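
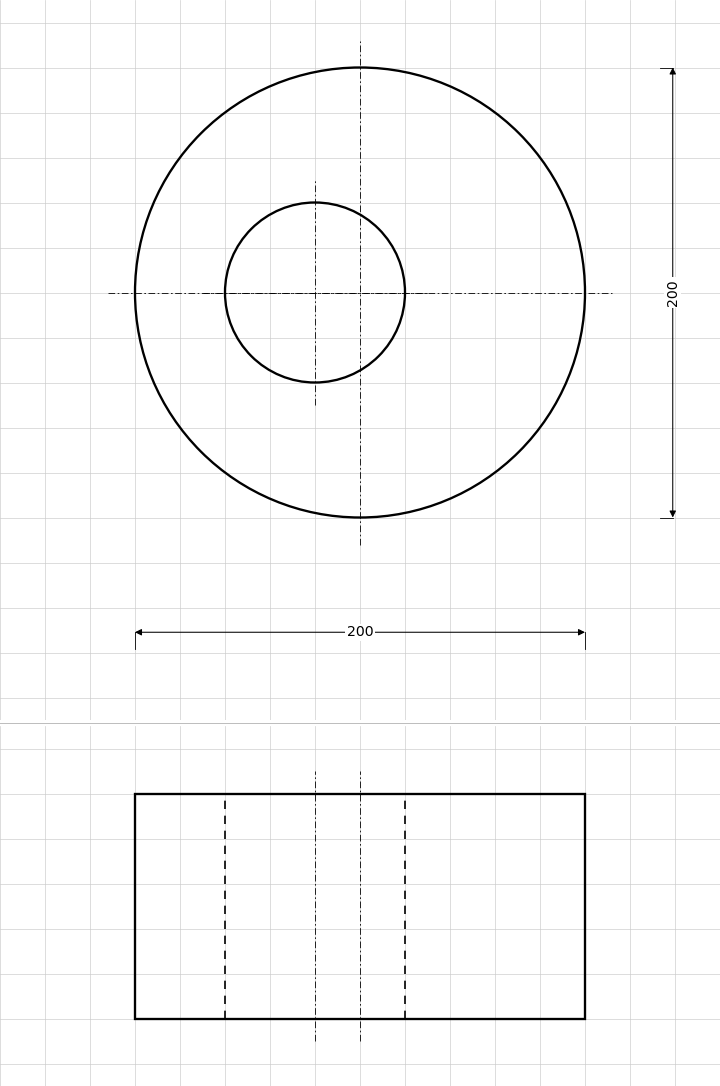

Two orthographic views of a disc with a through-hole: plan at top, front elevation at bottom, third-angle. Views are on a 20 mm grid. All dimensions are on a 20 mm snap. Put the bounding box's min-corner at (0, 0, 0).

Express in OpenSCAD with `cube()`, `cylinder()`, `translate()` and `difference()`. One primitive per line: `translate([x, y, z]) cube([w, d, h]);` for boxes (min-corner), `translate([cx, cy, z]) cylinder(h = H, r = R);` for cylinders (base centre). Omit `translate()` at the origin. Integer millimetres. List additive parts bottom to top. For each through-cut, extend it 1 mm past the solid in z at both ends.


difference() {
  translate([100, 100, 0]) cylinder(h = 100, r = 100);
  translate([80, 100, -1]) cylinder(h = 102, r = 40);
}


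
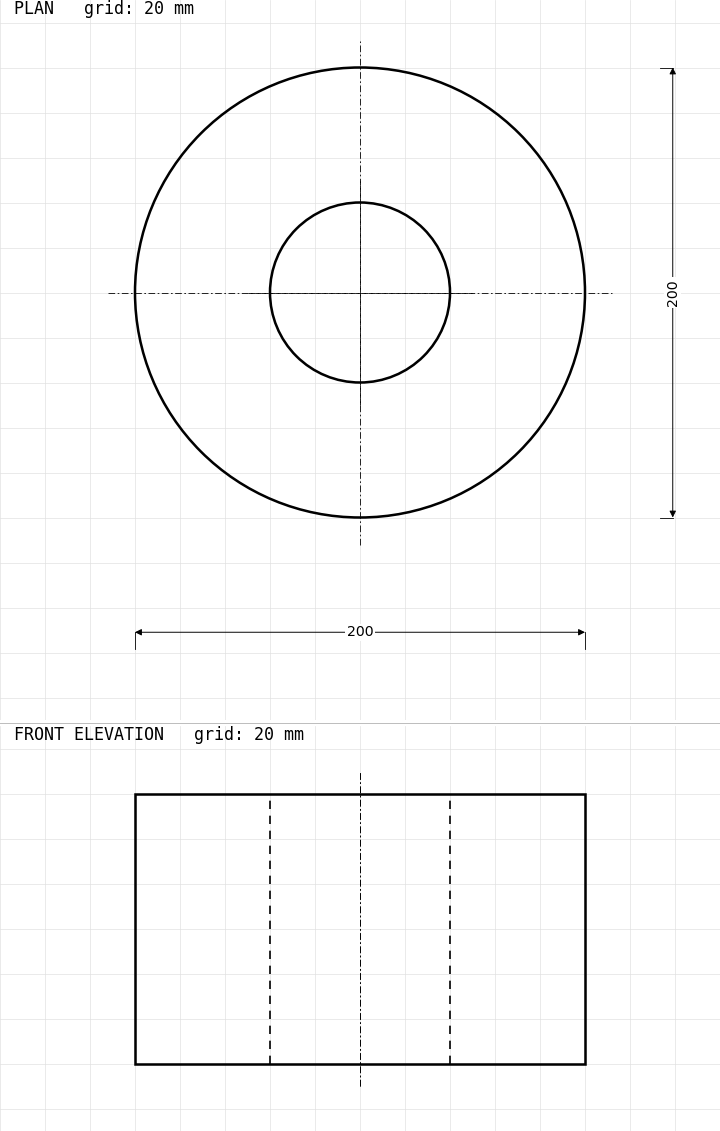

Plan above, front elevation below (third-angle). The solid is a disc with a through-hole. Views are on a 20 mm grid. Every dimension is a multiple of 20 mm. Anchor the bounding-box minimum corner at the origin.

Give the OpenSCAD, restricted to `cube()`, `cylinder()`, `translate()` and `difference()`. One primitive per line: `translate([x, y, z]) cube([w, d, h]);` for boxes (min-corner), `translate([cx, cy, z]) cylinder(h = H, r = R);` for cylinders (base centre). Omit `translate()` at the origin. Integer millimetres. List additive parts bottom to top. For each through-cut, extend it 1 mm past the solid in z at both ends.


difference() {
  translate([100, 100, 0]) cylinder(h = 120, r = 100);
  translate([100, 100, -1]) cylinder(h = 122, r = 40);
}


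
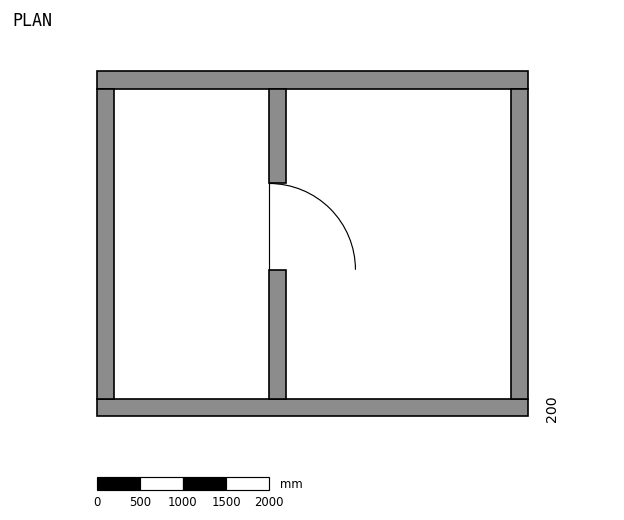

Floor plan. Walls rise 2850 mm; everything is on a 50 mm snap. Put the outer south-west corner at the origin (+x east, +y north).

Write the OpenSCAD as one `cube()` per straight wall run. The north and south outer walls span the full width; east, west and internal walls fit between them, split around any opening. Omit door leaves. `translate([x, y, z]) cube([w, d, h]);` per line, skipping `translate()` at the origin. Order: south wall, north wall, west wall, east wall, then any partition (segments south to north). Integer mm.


cube([5000, 200, 2850]);
translate([0, 3800, 0]) cube([5000, 200, 2850]);
translate([0, 200, 0]) cube([200, 3600, 2850]);
translate([4800, 200, 0]) cube([200, 3600, 2850]);
translate([2000, 200, 0]) cube([200, 1500, 2850]);
translate([2000, 2700, 0]) cube([200, 1100, 2850]);


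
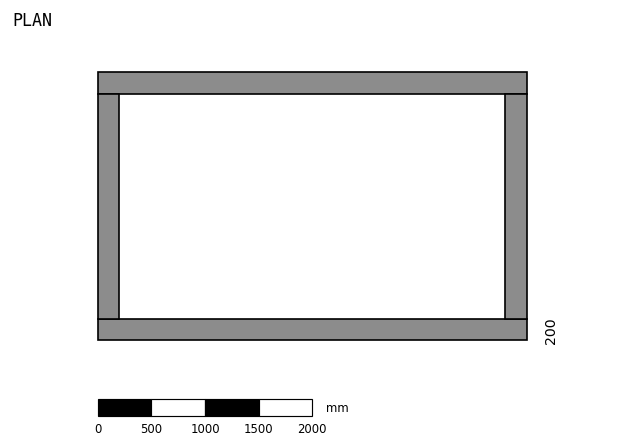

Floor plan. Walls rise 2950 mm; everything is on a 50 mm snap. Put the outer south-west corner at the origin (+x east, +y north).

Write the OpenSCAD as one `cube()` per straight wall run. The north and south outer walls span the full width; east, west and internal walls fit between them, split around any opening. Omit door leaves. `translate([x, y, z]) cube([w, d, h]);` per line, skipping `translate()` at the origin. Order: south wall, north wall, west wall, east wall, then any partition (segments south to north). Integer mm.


cube([4000, 200, 2950]);
translate([0, 2300, 0]) cube([4000, 200, 2950]);
translate([0, 200, 0]) cube([200, 2100, 2950]);
translate([3800, 200, 0]) cube([200, 2100, 2950]);


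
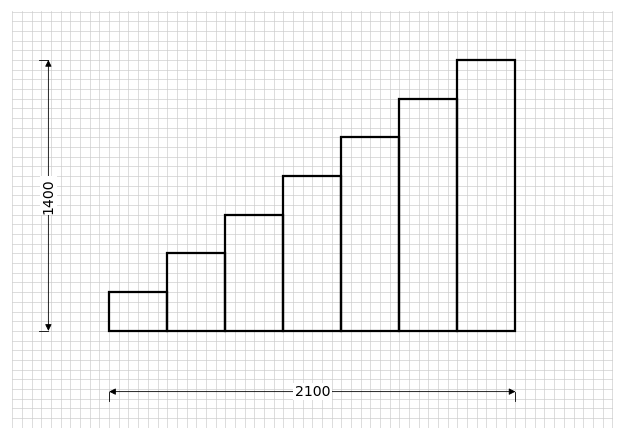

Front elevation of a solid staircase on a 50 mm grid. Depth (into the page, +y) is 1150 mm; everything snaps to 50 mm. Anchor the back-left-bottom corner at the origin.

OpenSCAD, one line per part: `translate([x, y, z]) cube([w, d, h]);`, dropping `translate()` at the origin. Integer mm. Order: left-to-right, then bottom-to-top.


cube([300, 1150, 200]);
translate([300, 0, 0]) cube([300, 1150, 400]);
translate([600, 0, 0]) cube([300, 1150, 600]);
translate([900, 0, 0]) cube([300, 1150, 800]);
translate([1200, 0, 0]) cube([300, 1150, 1000]);
translate([1500, 0, 0]) cube([300, 1150, 1200]);
translate([1800, 0, 0]) cube([300, 1150, 1400]);


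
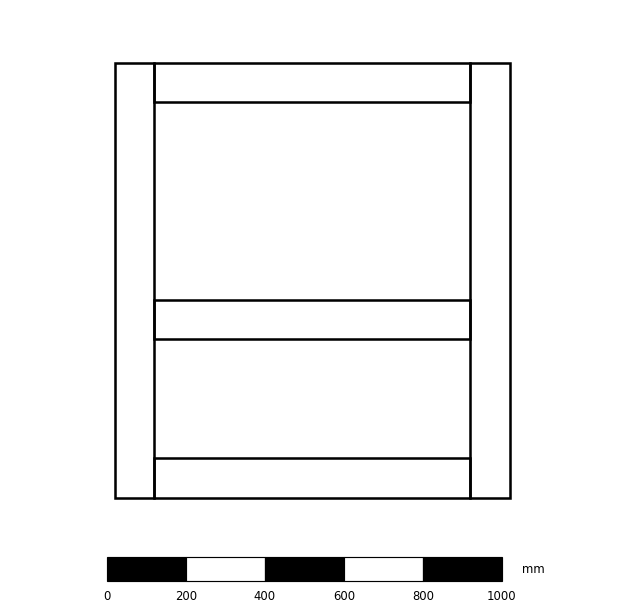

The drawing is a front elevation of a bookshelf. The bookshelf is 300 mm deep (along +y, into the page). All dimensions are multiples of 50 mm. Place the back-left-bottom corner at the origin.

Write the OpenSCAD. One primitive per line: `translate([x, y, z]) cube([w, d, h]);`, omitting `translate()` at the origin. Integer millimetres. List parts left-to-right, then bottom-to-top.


cube([100, 300, 1100]);
translate([100, 0, 0]) cube([800, 300, 100]);
translate([100, 0, 400]) cube([800, 300, 100]);
translate([100, 0, 1000]) cube([800, 300, 100]);
translate([900, 0, 0]) cube([100, 300, 1100]);


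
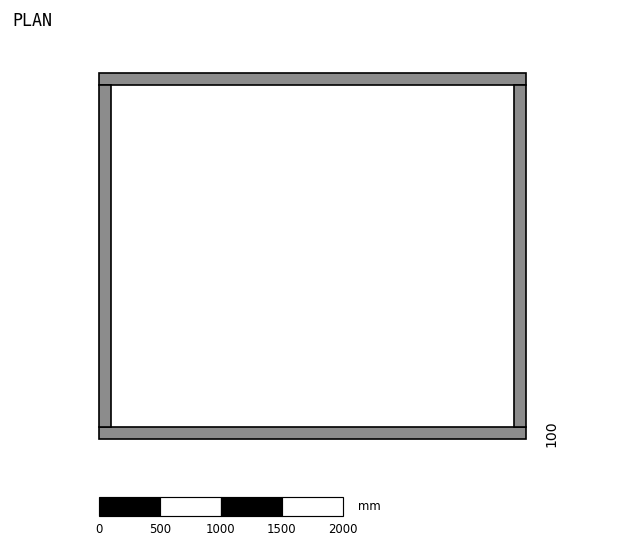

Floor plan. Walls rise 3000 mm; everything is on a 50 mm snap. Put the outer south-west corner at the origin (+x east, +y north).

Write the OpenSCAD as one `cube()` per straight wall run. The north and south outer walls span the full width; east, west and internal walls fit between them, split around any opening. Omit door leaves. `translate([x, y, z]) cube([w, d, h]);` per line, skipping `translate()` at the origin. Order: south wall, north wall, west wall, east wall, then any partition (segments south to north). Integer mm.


cube([3500, 100, 3000]);
translate([0, 2900, 0]) cube([3500, 100, 3000]);
translate([0, 100, 0]) cube([100, 2800, 3000]);
translate([3400, 100, 0]) cube([100, 2800, 3000]);


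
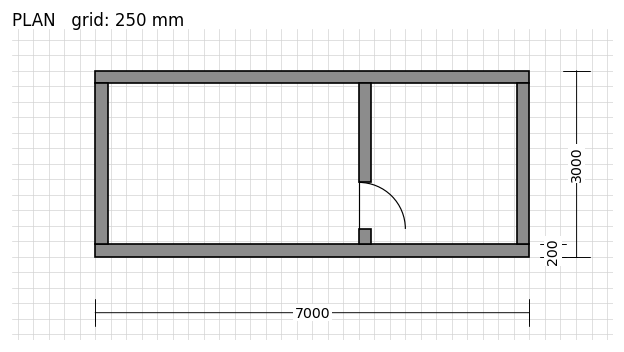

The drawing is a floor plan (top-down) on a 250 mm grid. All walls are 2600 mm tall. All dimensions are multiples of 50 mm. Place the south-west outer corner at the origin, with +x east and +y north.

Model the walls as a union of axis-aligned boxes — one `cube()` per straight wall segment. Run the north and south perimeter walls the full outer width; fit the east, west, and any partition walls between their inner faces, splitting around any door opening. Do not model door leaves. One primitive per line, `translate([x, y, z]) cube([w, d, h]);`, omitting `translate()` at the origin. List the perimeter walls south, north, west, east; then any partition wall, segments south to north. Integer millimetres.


cube([7000, 200, 2600]);
translate([0, 2800, 0]) cube([7000, 200, 2600]);
translate([0, 200, 0]) cube([200, 2600, 2600]);
translate([6800, 200, 0]) cube([200, 2600, 2600]);
translate([4250, 200, 0]) cube([200, 250, 2600]);
translate([4250, 1200, 0]) cube([200, 1600, 2600]);


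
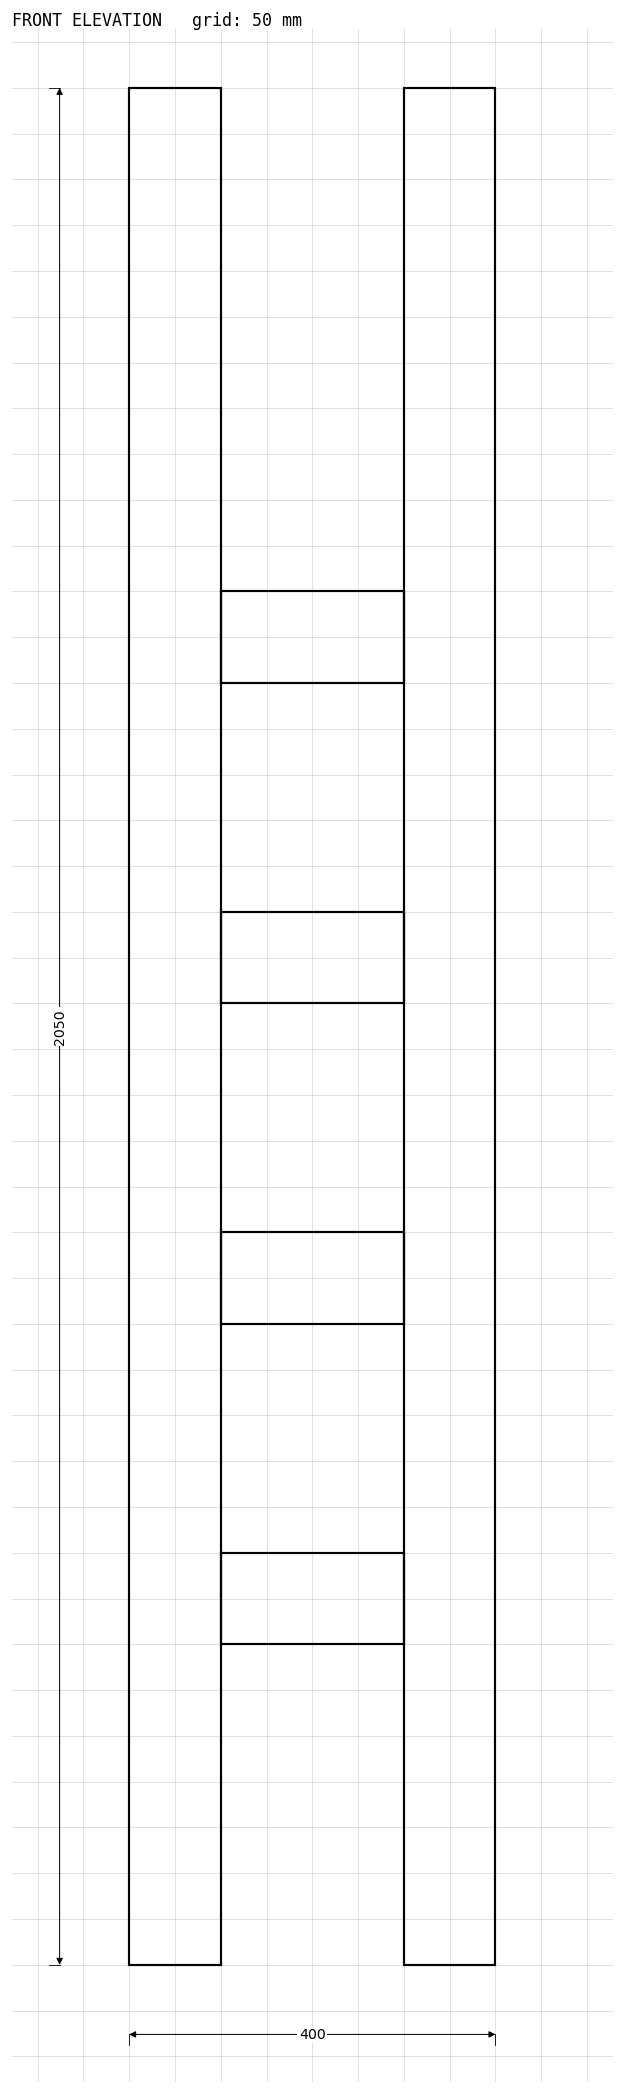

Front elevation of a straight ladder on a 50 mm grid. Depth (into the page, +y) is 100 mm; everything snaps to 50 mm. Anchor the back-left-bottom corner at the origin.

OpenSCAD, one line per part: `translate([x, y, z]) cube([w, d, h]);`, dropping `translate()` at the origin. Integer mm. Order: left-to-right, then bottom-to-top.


cube([100, 100, 2050]);
translate([100, 0, 350]) cube([200, 100, 100]);
translate([100, 0, 700]) cube([200, 100, 100]);
translate([100, 0, 1050]) cube([200, 100, 100]);
translate([100, 0, 1400]) cube([200, 100, 100]);
translate([300, 0, 0]) cube([100, 100, 2050]);


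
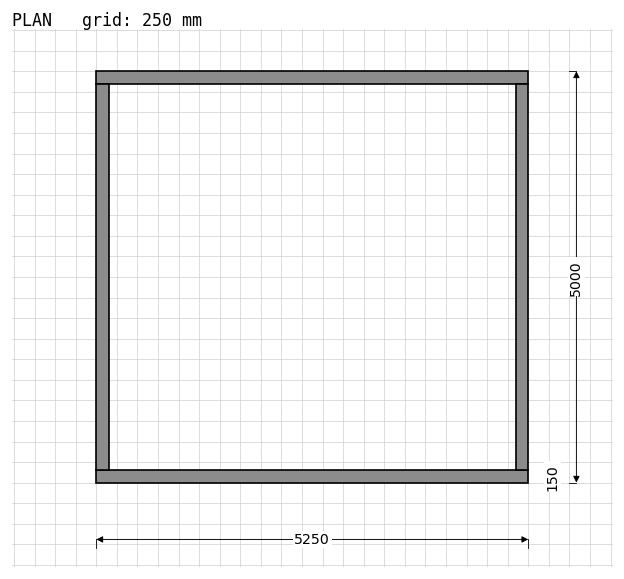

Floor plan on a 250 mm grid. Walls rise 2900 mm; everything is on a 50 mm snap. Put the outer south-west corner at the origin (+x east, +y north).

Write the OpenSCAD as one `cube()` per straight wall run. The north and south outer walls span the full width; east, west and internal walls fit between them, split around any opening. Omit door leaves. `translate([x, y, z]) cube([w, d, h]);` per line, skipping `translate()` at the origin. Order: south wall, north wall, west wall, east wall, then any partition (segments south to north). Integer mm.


cube([5250, 150, 2900]);
translate([0, 4850, 0]) cube([5250, 150, 2900]);
translate([0, 150, 0]) cube([150, 4700, 2900]);
translate([5100, 150, 0]) cube([150, 4700, 2900]);


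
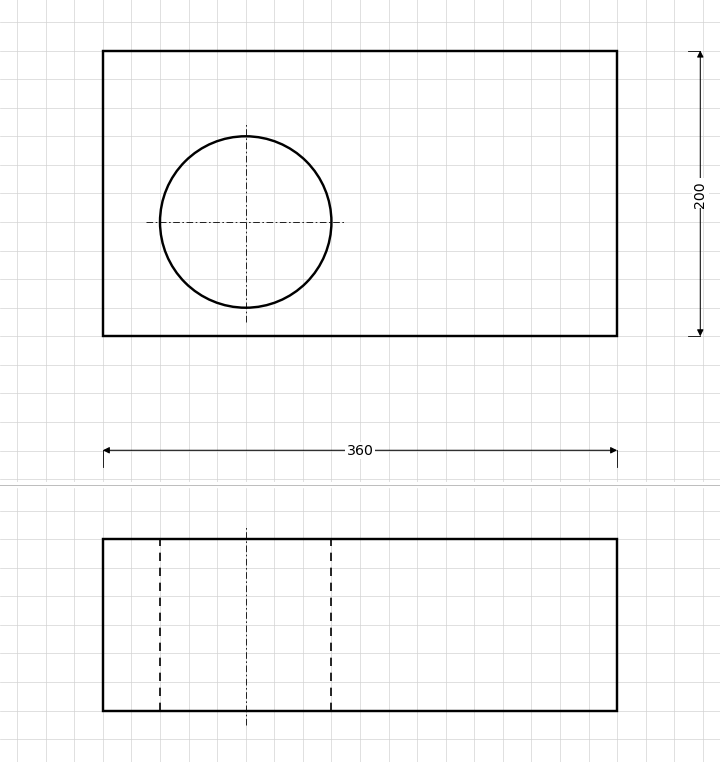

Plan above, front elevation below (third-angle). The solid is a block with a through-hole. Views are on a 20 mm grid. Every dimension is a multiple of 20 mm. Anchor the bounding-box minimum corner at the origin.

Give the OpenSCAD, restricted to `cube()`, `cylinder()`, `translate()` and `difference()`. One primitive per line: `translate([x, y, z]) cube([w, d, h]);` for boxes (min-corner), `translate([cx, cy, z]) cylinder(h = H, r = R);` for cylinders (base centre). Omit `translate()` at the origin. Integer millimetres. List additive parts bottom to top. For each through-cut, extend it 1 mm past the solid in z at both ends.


difference() {
  cube([360, 200, 120]);
  translate([100, 80, -1]) cylinder(h = 122, r = 60);
}


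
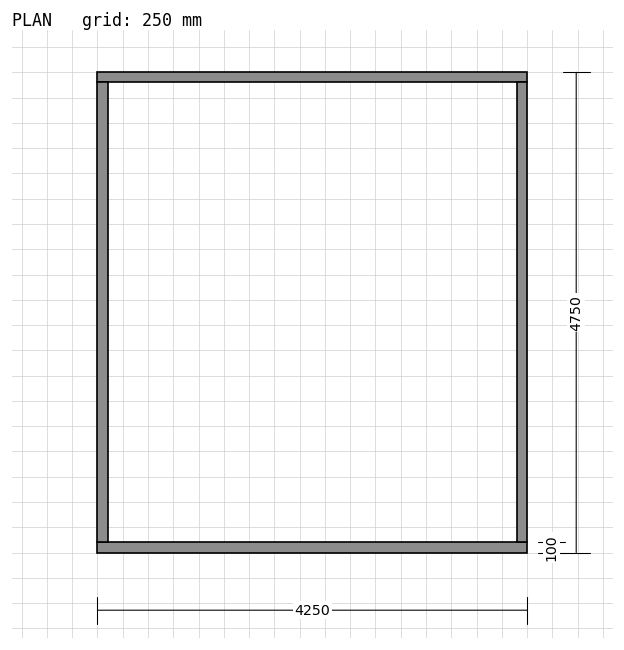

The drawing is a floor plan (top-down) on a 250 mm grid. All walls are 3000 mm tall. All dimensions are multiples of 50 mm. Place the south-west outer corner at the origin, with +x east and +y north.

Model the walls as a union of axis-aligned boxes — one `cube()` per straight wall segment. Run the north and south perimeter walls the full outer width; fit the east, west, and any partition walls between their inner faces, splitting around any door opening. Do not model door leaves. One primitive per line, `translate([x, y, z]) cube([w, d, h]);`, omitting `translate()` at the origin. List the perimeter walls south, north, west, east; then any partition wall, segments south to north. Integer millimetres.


cube([4250, 100, 3000]);
translate([0, 4650, 0]) cube([4250, 100, 3000]);
translate([0, 100, 0]) cube([100, 4550, 3000]);
translate([4150, 100, 0]) cube([100, 4550, 3000]);


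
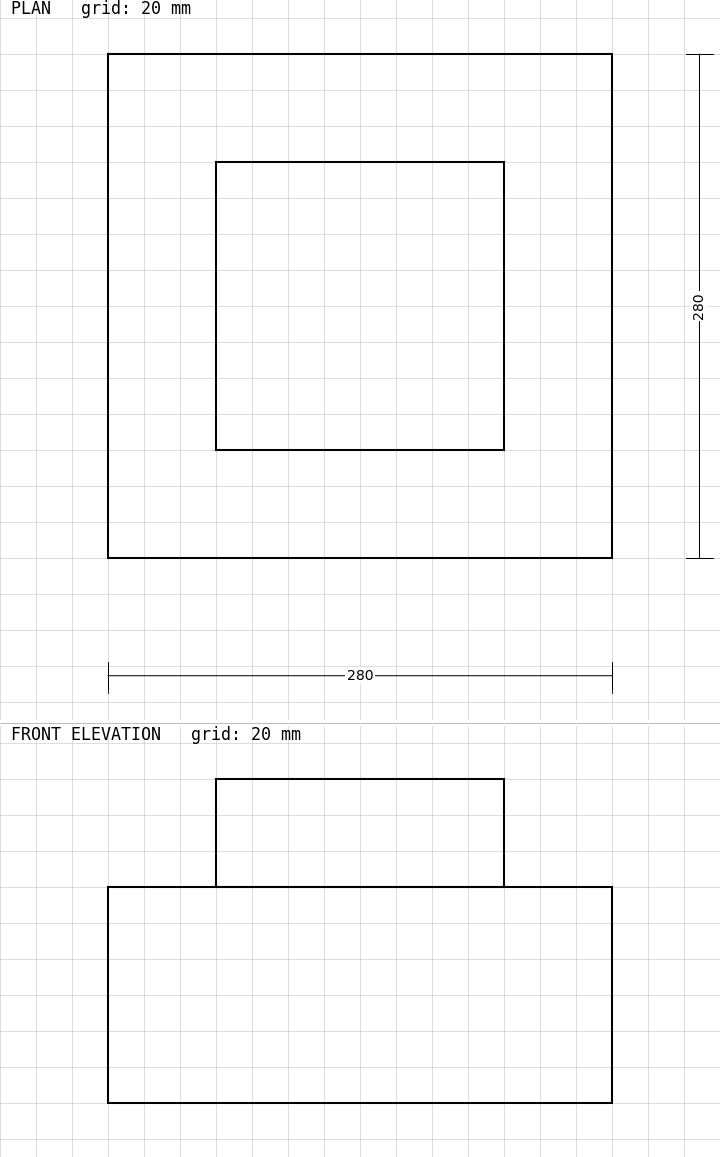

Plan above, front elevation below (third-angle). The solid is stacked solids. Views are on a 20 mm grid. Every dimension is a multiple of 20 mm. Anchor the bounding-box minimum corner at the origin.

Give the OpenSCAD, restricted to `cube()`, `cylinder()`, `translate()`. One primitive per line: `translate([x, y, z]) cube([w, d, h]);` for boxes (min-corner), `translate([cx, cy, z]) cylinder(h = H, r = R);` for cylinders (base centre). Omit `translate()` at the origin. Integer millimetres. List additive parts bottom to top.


cube([280, 280, 120]);
translate([60, 60, 120]) cube([160, 160, 60]);


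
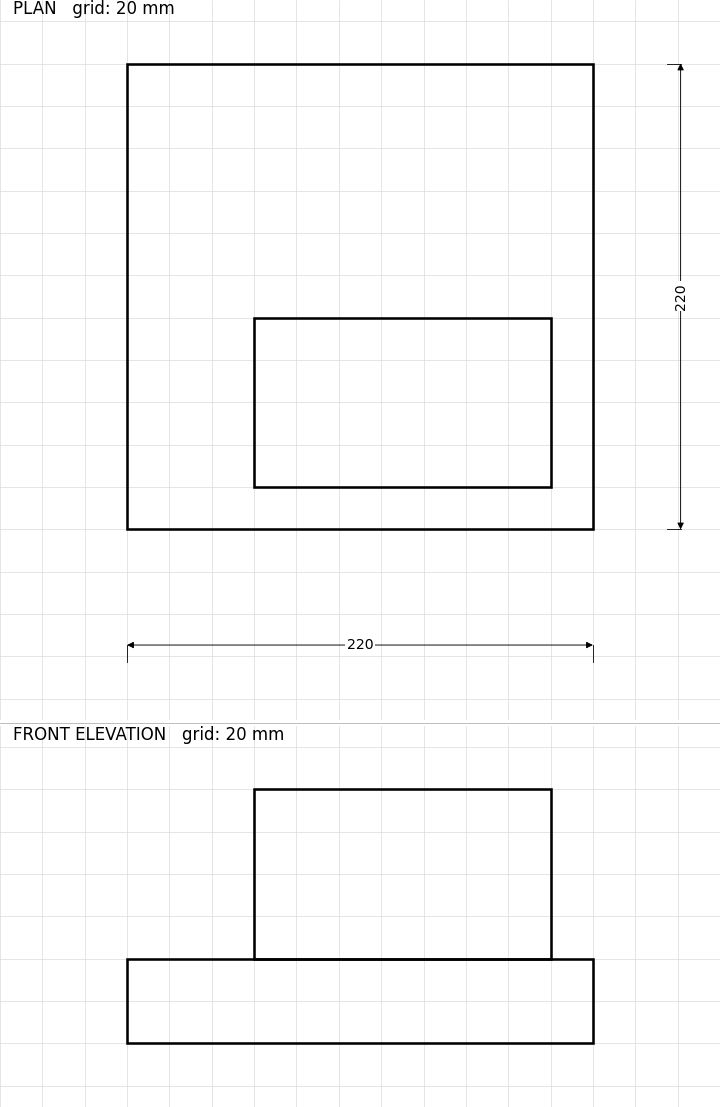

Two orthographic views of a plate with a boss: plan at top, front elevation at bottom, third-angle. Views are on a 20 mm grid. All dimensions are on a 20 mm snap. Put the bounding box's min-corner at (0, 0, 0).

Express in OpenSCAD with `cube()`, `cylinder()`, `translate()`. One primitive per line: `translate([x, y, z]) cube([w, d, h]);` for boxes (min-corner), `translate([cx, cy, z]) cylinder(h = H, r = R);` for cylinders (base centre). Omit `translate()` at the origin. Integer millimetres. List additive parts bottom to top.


cube([220, 220, 40]);
translate([60, 20, 40]) cube([140, 80, 80]);


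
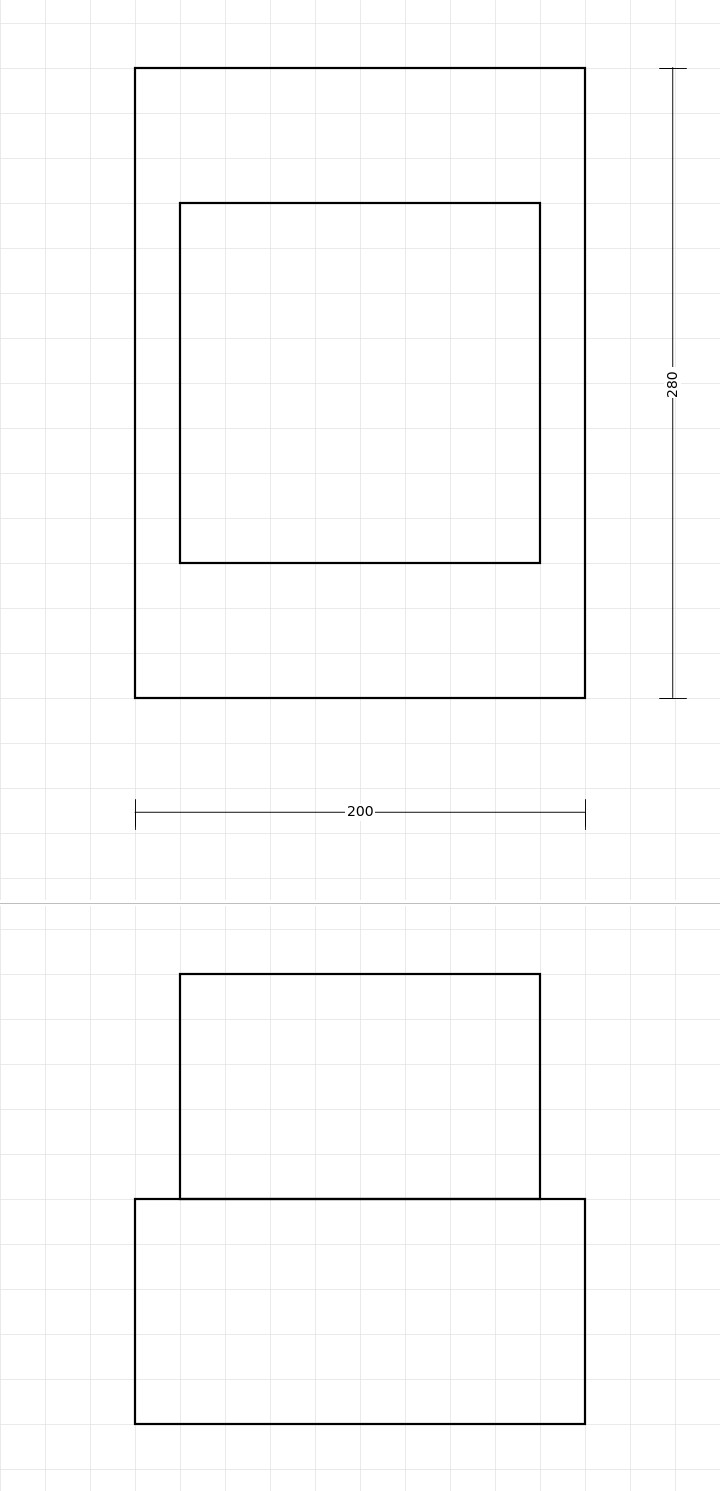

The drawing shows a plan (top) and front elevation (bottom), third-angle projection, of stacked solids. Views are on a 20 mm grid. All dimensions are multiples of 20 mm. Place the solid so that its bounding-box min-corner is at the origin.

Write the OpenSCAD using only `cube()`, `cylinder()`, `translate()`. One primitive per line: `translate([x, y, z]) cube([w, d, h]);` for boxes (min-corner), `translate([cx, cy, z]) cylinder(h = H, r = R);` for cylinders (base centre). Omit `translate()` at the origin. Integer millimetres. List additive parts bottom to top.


cube([200, 280, 100]);
translate([20, 60, 100]) cube([160, 160, 100]);


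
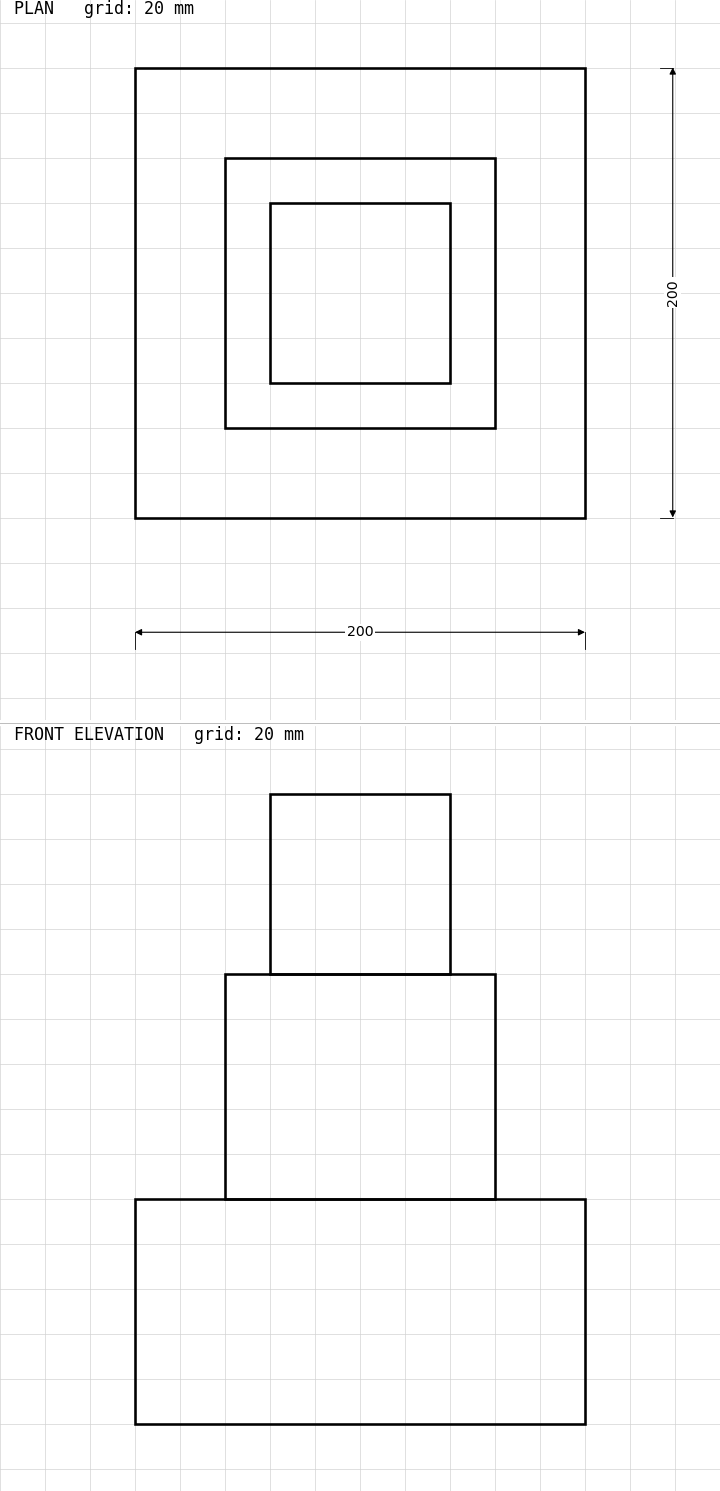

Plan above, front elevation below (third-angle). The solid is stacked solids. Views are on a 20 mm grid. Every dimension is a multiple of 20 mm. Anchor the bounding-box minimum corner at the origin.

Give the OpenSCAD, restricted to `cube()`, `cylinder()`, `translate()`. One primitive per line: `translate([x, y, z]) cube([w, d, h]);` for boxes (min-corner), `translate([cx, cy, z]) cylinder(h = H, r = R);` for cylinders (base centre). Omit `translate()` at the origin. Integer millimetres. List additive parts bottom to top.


cube([200, 200, 100]);
translate([40, 40, 100]) cube([120, 120, 100]);
translate([60, 60, 200]) cube([80, 80, 80]);


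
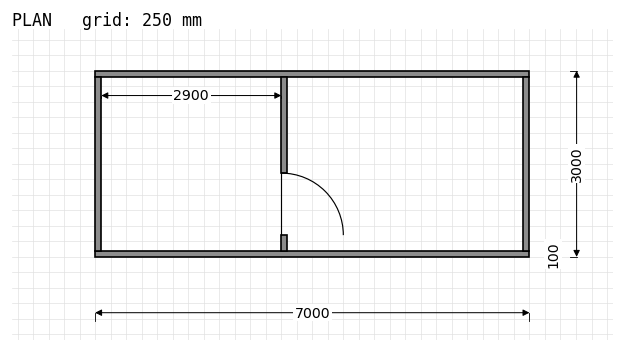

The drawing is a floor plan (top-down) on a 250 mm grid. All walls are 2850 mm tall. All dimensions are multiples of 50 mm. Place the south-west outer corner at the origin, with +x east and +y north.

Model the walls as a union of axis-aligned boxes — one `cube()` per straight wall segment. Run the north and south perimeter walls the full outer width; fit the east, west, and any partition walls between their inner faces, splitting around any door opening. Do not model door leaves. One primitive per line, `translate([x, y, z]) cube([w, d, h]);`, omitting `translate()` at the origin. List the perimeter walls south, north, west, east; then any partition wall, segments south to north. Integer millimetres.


cube([7000, 100, 2850]);
translate([0, 2900, 0]) cube([7000, 100, 2850]);
translate([0, 100, 0]) cube([100, 2800, 2850]);
translate([6900, 100, 0]) cube([100, 2800, 2850]);
translate([3000, 100, 0]) cube([100, 250, 2850]);
translate([3000, 1350, 0]) cube([100, 1550, 2850]);


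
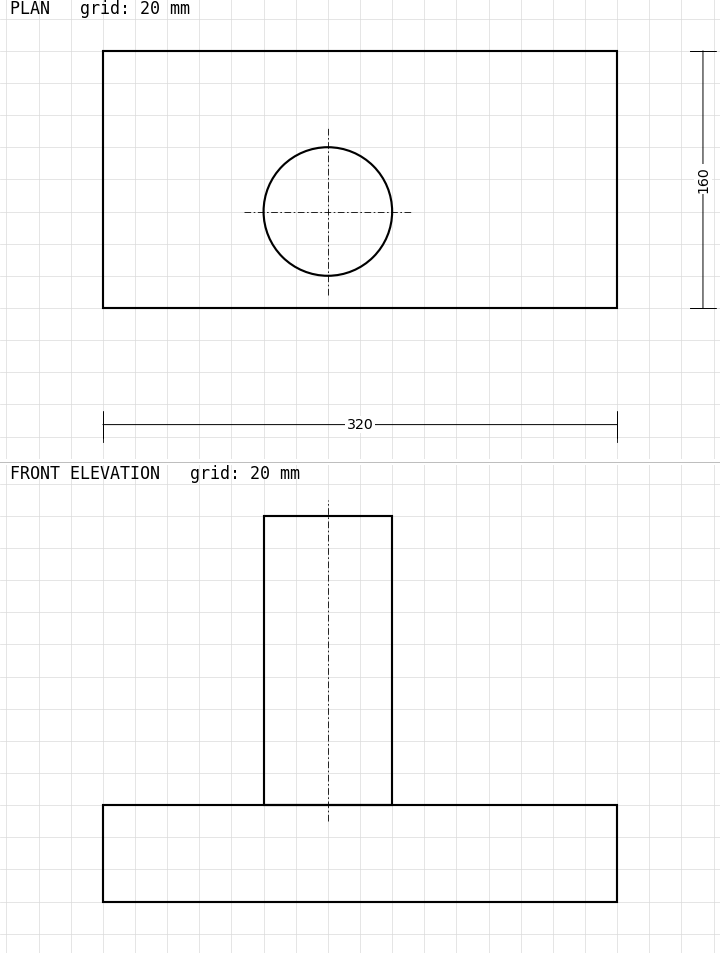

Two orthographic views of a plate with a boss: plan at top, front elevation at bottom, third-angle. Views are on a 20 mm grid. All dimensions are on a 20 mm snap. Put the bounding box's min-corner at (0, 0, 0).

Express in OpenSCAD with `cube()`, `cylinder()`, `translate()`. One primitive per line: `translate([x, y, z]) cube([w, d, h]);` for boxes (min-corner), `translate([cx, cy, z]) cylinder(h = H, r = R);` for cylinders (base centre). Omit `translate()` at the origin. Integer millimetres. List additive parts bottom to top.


cube([320, 160, 60]);
translate([140, 60, 60]) cylinder(h = 180, r = 40);


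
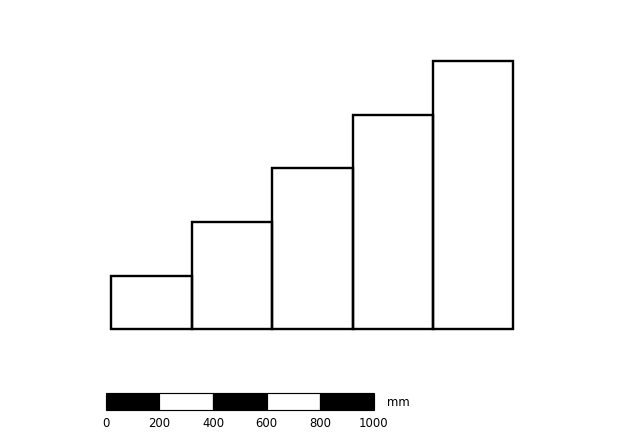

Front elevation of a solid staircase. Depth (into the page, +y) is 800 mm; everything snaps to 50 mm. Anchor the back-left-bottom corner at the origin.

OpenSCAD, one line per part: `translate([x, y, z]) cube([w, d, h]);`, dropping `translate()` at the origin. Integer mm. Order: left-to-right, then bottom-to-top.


cube([300, 800, 200]);
translate([300, 0, 0]) cube([300, 800, 400]);
translate([600, 0, 0]) cube([300, 800, 600]);
translate([900, 0, 0]) cube([300, 800, 800]);
translate([1200, 0, 0]) cube([300, 800, 1000]);


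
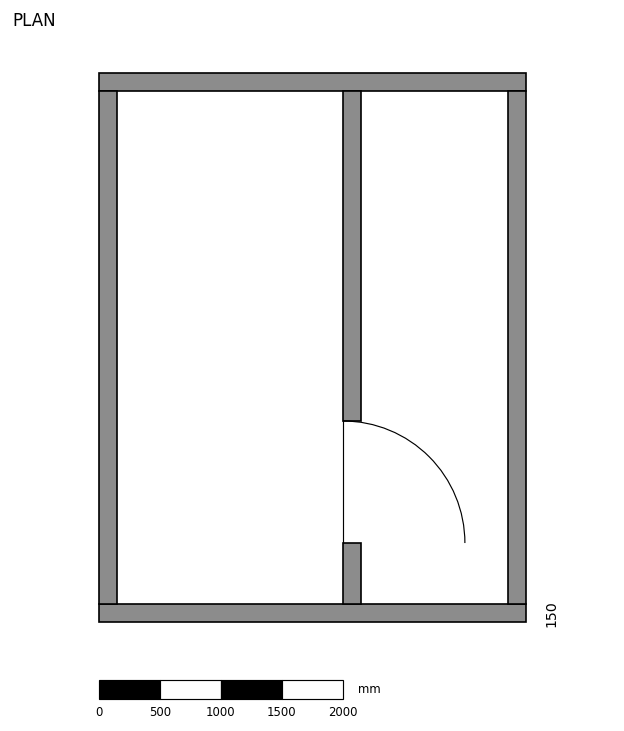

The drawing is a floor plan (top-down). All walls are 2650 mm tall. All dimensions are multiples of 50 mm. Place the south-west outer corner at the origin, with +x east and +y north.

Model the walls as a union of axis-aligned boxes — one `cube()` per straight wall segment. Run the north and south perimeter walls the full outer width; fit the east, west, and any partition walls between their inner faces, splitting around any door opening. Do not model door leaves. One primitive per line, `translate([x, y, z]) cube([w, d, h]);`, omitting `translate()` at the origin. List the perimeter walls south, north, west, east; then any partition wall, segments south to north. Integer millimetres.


cube([3500, 150, 2650]);
translate([0, 4350, 0]) cube([3500, 150, 2650]);
translate([0, 150, 0]) cube([150, 4200, 2650]);
translate([3350, 150, 0]) cube([150, 4200, 2650]);
translate([2000, 150, 0]) cube([150, 500, 2650]);
translate([2000, 1650, 0]) cube([150, 2700, 2650]);


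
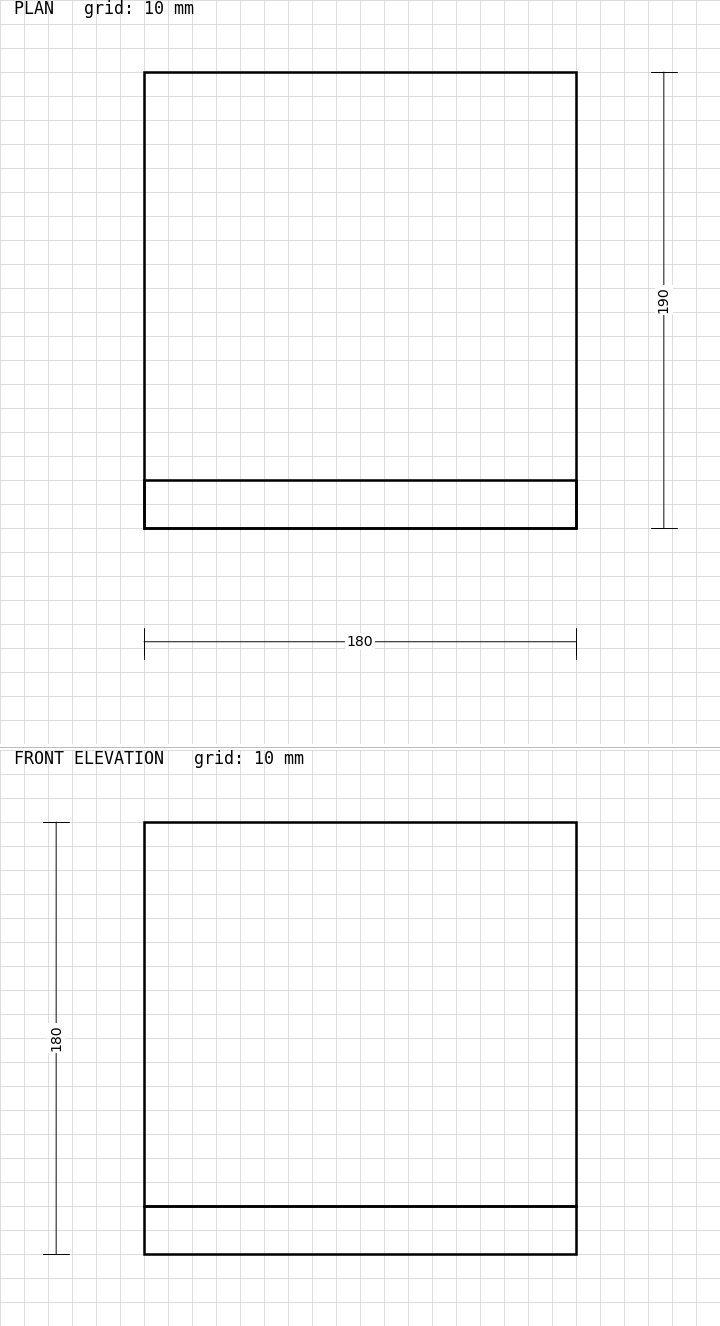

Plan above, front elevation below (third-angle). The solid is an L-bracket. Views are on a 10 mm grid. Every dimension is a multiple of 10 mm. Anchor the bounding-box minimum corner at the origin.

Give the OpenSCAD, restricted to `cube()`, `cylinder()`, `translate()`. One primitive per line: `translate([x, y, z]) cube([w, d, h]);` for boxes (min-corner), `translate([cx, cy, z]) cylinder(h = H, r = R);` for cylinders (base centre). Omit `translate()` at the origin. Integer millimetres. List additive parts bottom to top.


cube([180, 190, 20]);
translate([0, 0, 20]) cube([180, 20, 160]);


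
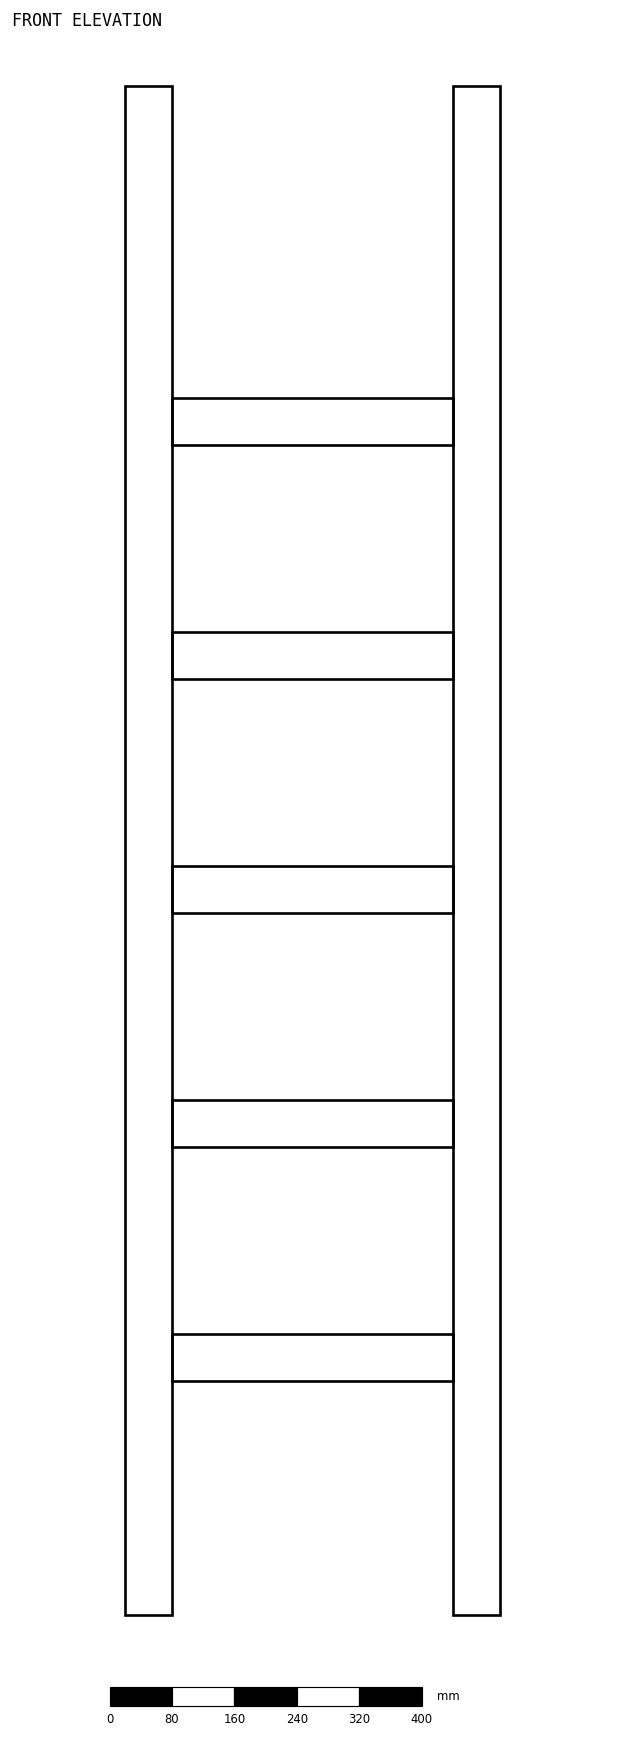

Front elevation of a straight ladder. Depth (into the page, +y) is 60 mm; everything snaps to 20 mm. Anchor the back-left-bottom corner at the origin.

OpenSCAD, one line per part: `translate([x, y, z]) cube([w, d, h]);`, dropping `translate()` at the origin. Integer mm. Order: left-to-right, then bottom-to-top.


cube([60, 60, 1960]);
translate([60, 0, 300]) cube([360, 60, 60]);
translate([60, 0, 600]) cube([360, 60, 60]);
translate([60, 0, 900]) cube([360, 60, 60]);
translate([60, 0, 1200]) cube([360, 60, 60]);
translate([60, 0, 1500]) cube([360, 60, 60]);
translate([420, 0, 0]) cube([60, 60, 1960]);


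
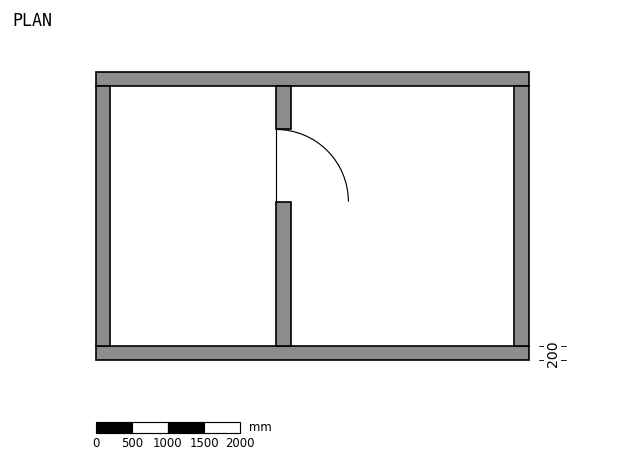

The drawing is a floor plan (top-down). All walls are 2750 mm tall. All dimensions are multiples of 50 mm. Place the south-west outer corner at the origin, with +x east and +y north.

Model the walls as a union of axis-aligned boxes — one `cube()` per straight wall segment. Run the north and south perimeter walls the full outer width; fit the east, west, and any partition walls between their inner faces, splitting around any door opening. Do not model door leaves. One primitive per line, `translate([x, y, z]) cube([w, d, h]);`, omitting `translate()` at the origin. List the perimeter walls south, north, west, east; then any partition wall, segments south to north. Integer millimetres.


cube([6000, 200, 2750]);
translate([0, 3800, 0]) cube([6000, 200, 2750]);
translate([0, 200, 0]) cube([200, 3600, 2750]);
translate([5800, 200, 0]) cube([200, 3600, 2750]);
translate([2500, 200, 0]) cube([200, 2000, 2750]);
translate([2500, 3200, 0]) cube([200, 600, 2750]);


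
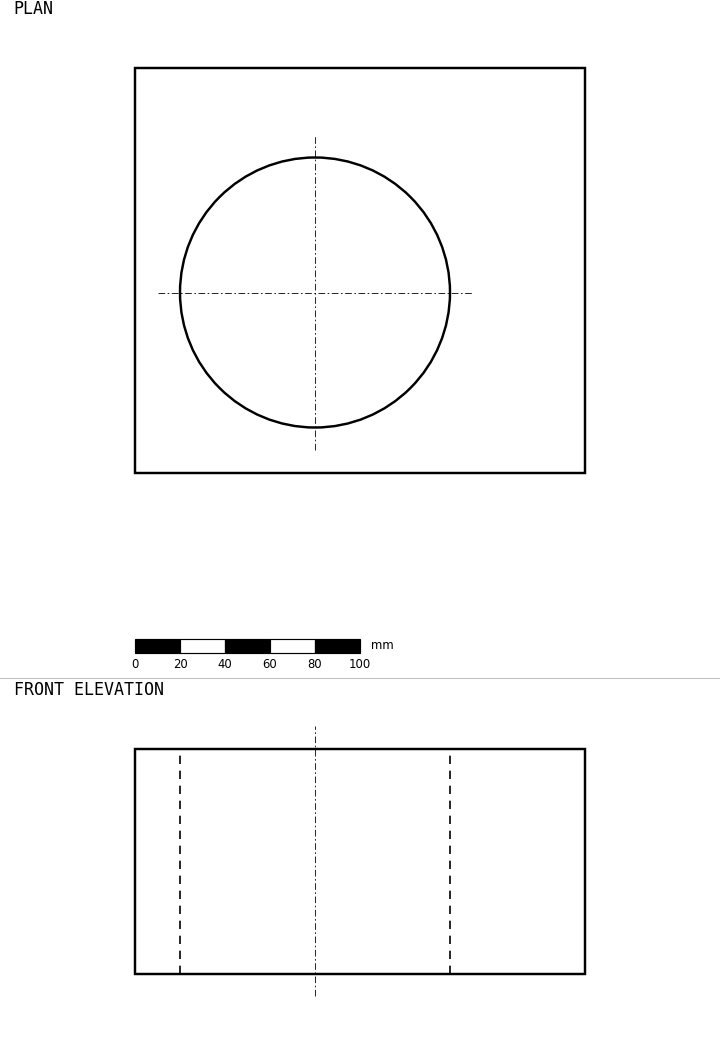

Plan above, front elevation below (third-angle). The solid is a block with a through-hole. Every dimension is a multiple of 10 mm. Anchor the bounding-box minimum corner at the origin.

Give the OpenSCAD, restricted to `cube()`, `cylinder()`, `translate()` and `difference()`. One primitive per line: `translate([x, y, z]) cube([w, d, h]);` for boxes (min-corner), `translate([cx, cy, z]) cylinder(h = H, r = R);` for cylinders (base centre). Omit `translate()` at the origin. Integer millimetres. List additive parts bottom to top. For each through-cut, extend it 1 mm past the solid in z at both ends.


difference() {
  cube([200, 180, 100]);
  translate([80, 80, -1]) cylinder(h = 102, r = 60);
}


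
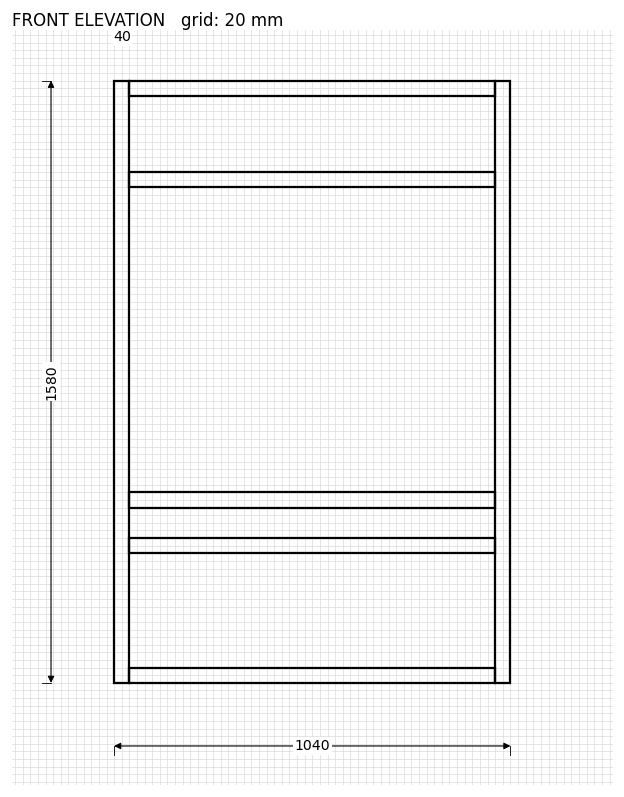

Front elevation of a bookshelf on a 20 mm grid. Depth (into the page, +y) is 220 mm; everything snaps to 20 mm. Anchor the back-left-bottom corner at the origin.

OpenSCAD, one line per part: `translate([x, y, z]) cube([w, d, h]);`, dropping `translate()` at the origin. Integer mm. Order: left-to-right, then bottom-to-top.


cube([40, 220, 1580]);
translate([40, 0, 0]) cube([960, 220, 40]);
translate([40, 0, 340]) cube([960, 220, 40]);
translate([40, 0, 460]) cube([960, 220, 40]);
translate([40, 0, 1300]) cube([960, 220, 40]);
translate([40, 0, 1540]) cube([960, 220, 40]);
translate([1000, 0, 0]) cube([40, 220, 1580]);


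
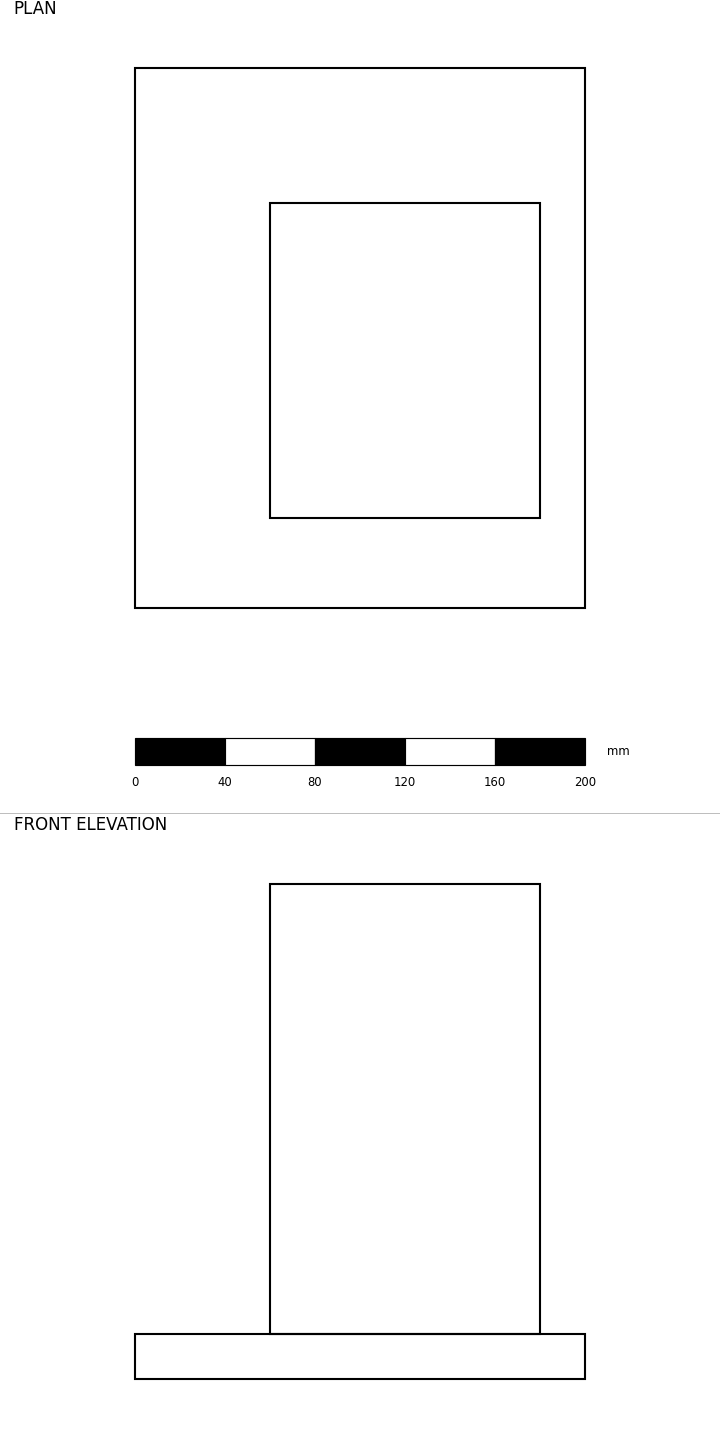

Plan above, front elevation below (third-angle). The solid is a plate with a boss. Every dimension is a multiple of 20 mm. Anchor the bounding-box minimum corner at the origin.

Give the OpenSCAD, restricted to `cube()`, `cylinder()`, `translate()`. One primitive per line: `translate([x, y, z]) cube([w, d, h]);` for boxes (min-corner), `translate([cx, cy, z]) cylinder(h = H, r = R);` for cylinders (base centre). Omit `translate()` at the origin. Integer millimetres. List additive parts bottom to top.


cube([200, 240, 20]);
translate([60, 40, 20]) cube([120, 140, 200]);


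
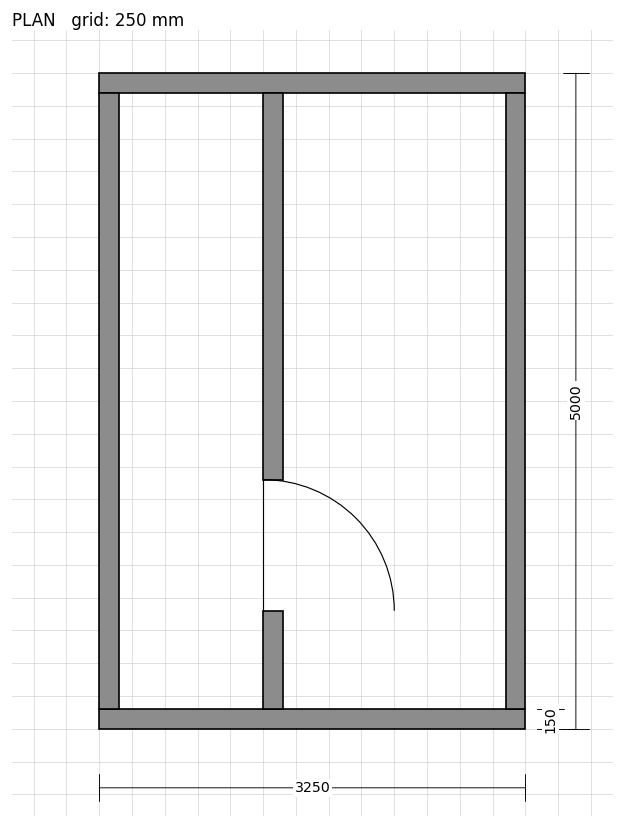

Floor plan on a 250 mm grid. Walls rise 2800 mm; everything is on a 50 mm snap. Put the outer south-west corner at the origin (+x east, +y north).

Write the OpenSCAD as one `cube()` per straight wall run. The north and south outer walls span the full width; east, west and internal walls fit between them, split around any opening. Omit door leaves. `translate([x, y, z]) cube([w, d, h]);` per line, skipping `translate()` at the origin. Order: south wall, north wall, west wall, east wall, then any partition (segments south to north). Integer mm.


cube([3250, 150, 2800]);
translate([0, 4850, 0]) cube([3250, 150, 2800]);
translate([0, 150, 0]) cube([150, 4700, 2800]);
translate([3100, 150, 0]) cube([150, 4700, 2800]);
translate([1250, 150, 0]) cube([150, 750, 2800]);
translate([1250, 1900, 0]) cube([150, 2950, 2800]);


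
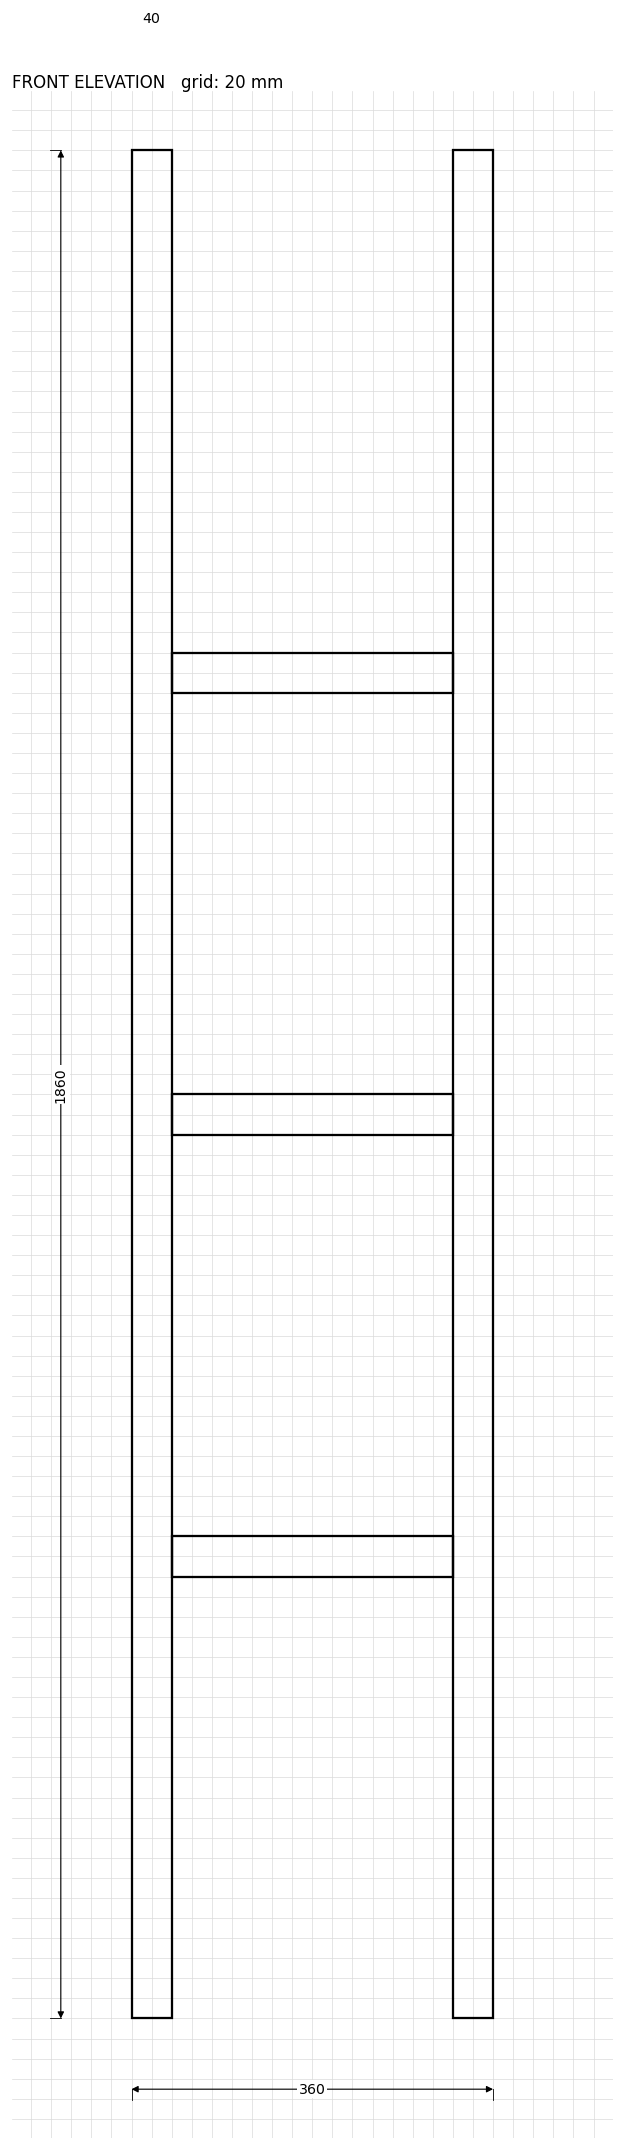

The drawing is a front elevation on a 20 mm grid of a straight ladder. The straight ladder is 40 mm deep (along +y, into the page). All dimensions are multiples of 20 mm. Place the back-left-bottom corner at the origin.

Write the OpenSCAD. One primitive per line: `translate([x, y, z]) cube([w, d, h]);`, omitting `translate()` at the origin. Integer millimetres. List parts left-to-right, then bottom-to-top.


cube([40, 40, 1860]);
translate([40, 0, 440]) cube([280, 40, 40]);
translate([40, 0, 880]) cube([280, 40, 40]);
translate([40, 0, 1320]) cube([280, 40, 40]);
translate([320, 0, 0]) cube([40, 40, 1860]);


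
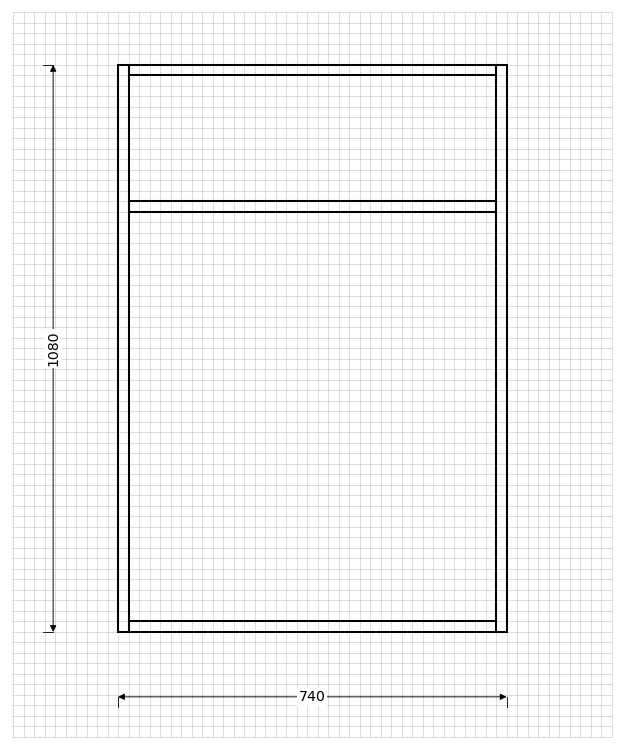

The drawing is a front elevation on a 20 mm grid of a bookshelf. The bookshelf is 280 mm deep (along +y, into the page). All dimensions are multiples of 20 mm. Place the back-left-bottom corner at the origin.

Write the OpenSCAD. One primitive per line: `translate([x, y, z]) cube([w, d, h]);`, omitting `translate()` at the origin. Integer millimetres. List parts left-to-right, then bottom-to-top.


cube([20, 280, 1080]);
translate([20, 0, 0]) cube([700, 280, 20]);
translate([20, 0, 800]) cube([700, 280, 20]);
translate([20, 0, 1060]) cube([700, 280, 20]);
translate([720, 0, 0]) cube([20, 280, 1080]);


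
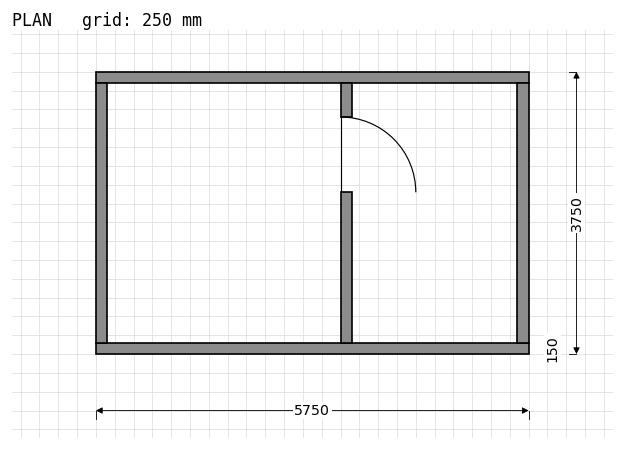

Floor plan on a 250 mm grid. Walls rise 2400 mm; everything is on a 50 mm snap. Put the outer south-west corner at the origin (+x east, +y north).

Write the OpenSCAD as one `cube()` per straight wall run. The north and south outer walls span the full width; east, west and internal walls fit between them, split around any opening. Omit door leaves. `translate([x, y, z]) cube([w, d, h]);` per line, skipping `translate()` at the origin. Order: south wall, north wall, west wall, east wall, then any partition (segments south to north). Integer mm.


cube([5750, 150, 2400]);
translate([0, 3600, 0]) cube([5750, 150, 2400]);
translate([0, 150, 0]) cube([150, 3450, 2400]);
translate([5600, 150, 0]) cube([150, 3450, 2400]);
translate([3250, 150, 0]) cube([150, 2000, 2400]);
translate([3250, 3150, 0]) cube([150, 450, 2400]);


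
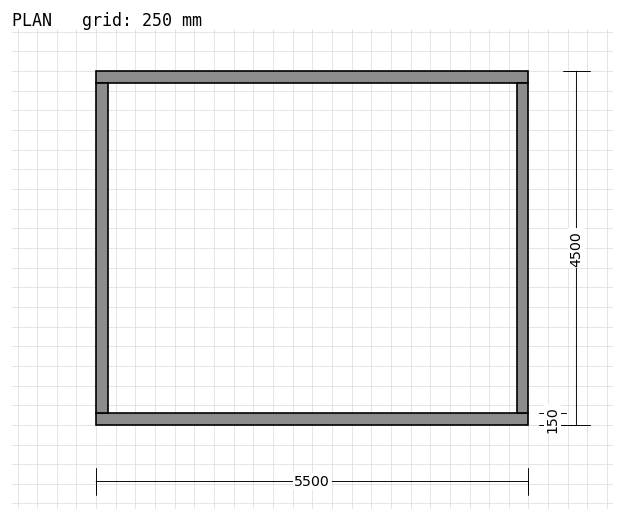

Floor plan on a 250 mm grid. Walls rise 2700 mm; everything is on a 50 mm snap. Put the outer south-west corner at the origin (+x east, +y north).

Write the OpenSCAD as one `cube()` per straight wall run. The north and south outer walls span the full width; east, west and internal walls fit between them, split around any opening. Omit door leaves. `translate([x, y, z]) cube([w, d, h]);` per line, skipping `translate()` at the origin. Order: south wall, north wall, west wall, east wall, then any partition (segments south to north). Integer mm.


cube([5500, 150, 2700]);
translate([0, 4350, 0]) cube([5500, 150, 2700]);
translate([0, 150, 0]) cube([150, 4200, 2700]);
translate([5350, 150, 0]) cube([150, 4200, 2700]);


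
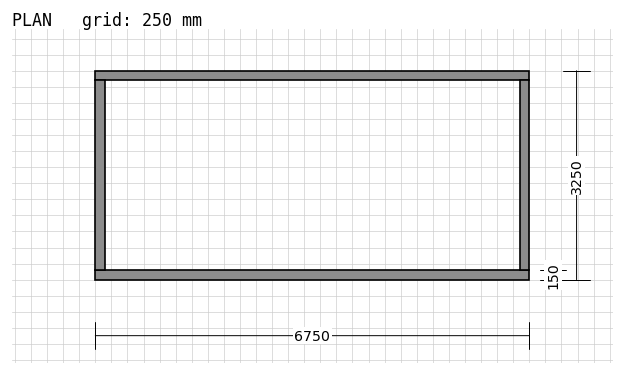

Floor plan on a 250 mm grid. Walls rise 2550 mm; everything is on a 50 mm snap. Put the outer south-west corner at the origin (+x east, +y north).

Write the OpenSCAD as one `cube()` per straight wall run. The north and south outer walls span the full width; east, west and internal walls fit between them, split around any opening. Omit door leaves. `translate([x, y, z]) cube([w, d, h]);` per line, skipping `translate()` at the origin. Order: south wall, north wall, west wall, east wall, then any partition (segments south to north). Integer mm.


cube([6750, 150, 2550]);
translate([0, 3100, 0]) cube([6750, 150, 2550]);
translate([0, 150, 0]) cube([150, 2950, 2550]);
translate([6600, 150, 0]) cube([150, 2950, 2550]);


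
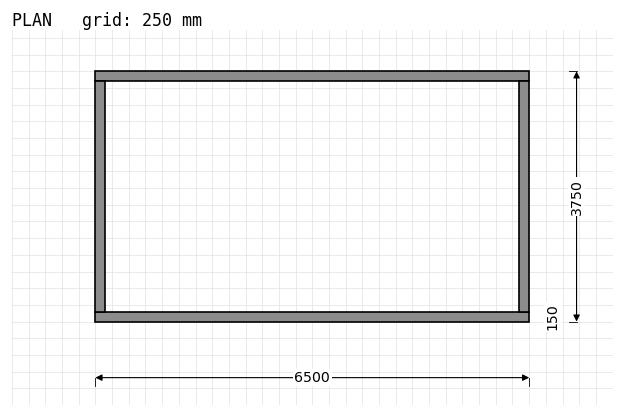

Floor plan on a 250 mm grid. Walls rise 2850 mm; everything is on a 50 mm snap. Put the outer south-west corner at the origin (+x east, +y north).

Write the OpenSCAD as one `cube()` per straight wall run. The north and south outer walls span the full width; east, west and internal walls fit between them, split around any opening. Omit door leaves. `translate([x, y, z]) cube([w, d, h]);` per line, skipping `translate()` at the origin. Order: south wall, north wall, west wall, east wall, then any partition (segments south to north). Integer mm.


cube([6500, 150, 2850]);
translate([0, 3600, 0]) cube([6500, 150, 2850]);
translate([0, 150, 0]) cube([150, 3450, 2850]);
translate([6350, 150, 0]) cube([150, 3450, 2850]);


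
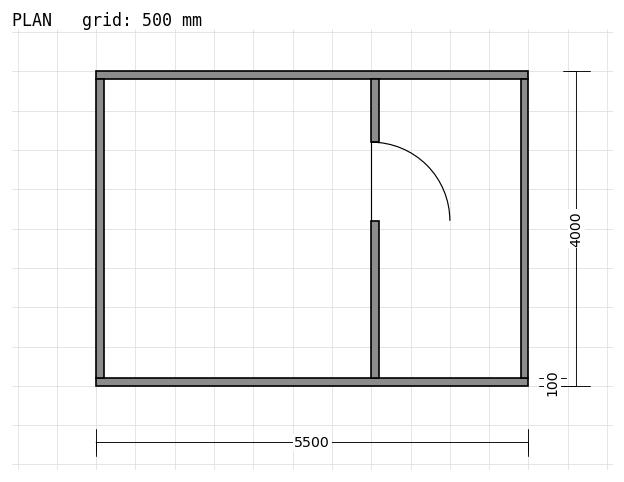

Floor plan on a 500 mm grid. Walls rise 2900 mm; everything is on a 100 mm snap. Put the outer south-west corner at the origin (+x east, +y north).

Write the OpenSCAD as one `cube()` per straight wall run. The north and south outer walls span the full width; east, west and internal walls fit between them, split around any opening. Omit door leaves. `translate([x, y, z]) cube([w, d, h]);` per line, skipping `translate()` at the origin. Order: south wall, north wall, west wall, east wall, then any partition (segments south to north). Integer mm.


cube([5500, 100, 2900]);
translate([0, 3900, 0]) cube([5500, 100, 2900]);
translate([0, 100, 0]) cube([100, 3800, 2900]);
translate([5400, 100, 0]) cube([100, 3800, 2900]);
translate([3500, 100, 0]) cube([100, 2000, 2900]);
translate([3500, 3100, 0]) cube([100, 800, 2900]);


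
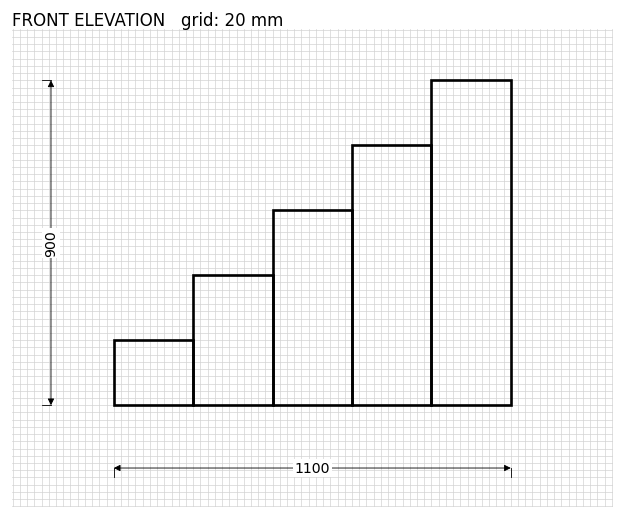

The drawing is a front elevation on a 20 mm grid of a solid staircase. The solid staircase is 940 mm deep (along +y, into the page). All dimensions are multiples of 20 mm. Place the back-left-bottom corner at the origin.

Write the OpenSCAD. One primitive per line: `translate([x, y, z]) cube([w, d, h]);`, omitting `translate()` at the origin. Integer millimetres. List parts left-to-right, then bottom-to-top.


cube([220, 940, 180]);
translate([220, 0, 0]) cube([220, 940, 360]);
translate([440, 0, 0]) cube([220, 940, 540]);
translate([660, 0, 0]) cube([220, 940, 720]);
translate([880, 0, 0]) cube([220, 940, 900]);


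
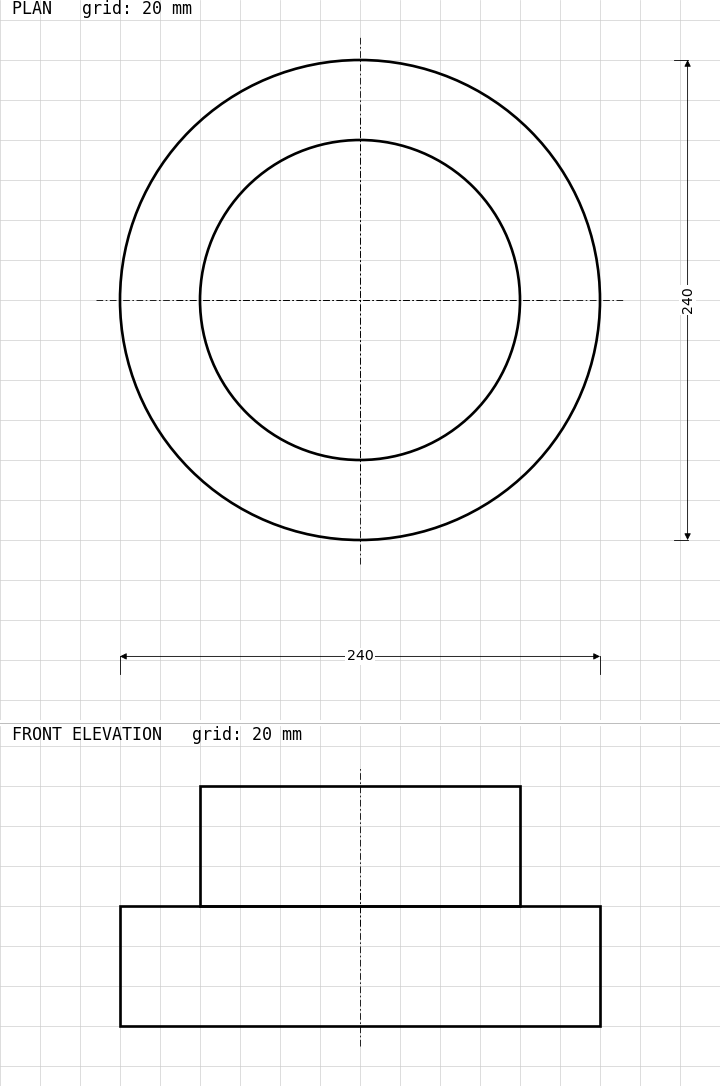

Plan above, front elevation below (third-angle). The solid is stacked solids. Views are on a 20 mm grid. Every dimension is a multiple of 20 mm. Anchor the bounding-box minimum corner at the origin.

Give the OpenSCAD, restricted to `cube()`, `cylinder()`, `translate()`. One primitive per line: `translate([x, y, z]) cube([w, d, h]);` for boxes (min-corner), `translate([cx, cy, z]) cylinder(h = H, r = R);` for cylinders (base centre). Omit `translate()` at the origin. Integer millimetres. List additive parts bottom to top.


translate([120, 120, 0]) cylinder(h = 60, r = 120);
translate([120, 120, 60]) cylinder(h = 60, r = 80);


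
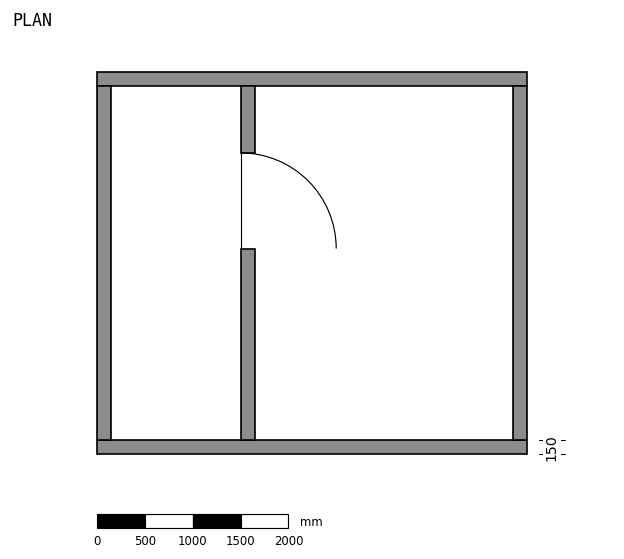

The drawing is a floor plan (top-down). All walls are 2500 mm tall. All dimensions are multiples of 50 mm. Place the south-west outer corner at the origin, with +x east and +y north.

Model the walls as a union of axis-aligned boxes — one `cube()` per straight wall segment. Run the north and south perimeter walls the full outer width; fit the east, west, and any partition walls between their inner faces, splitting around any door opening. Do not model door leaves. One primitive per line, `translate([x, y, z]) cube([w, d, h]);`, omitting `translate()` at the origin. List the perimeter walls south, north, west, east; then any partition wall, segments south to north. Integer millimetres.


cube([4500, 150, 2500]);
translate([0, 3850, 0]) cube([4500, 150, 2500]);
translate([0, 150, 0]) cube([150, 3700, 2500]);
translate([4350, 150, 0]) cube([150, 3700, 2500]);
translate([1500, 150, 0]) cube([150, 2000, 2500]);
translate([1500, 3150, 0]) cube([150, 700, 2500]);
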